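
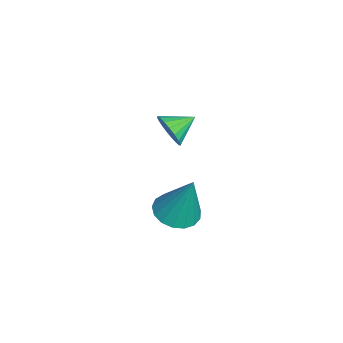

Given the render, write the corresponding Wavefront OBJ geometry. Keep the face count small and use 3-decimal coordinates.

v 0.725 -3.719 0.55
v 1.014 -3.331 0.031
v 0.255 -2.861 0.93
v 0.74 -3.425 -0.096
v 0.463 -3.577 -0.095
v 0.238 -3.757 0.034
v 0.109 -3.93 0.265
v 0.102 -4.061 0.553
v 0.219 -4.124 0.839
v 0.435 -4.108 1.069
v 0.709 -4.014 1.196
v 0.986 -3.862 1.194
v 1.211 -3.682 1.065
v 1.34 -3.509 0.834
v 1.347 -3.378 0.547
v 1.231 -3.314 0.26
v 0.089 -3.483 -4.142
v 0.818 -3.974 -4.182
v 0.591 -2.897 -2.178
v 0.941 -3.597 -4.326
v 0.869 -3.195 -4.428
v 0.618 -2.859 -4.464
v 0.246 -2.665 -4.426
v -0.162 -2.659 -4.323
v -0.513 -2.842 -4.179
v -0.726 -3.171 -4.026
v -0.753 -3.572 -3.9
v -0.586 -3.953 -3.829
v -0.266 -4.226 -3.829
v 0.136 -4.328 -3.902
v 0.528 -4.237 -4.029
f 2 1 4
f 2 4 3
f 4 1 5
f 4 5 3
f 5 1 6
f 5 6 3
f 6 1 7
f 6 7 3
f 7 1 8
f 7 8 3
f 8 1 9
f 8 9 3
f 9 1 10
f 9 10 3
f 10 1 11
f 10 11 3
f 11 1 12
f 11 12 3
f 12 1 13
f 12 13 3
f 13 1 14
f 13 14 3
f 14 1 15
f 14 15 3
f 15 1 16
f 15 16 3
f 16 1 2
f 16 2 3
f 18 17 20
f 18 20 19
f 20 17 21
f 20 21 19
f 21 17 22
f 21 22 19
f 22 17 23
f 22 23 19
f 23 17 24
f 23 24 19
f 24 17 25
f 24 25 19
f 25 17 26
f 25 26 19
f 26 17 27
f 26 27 19
f 27 17 28
f 27 28 19
f 28 17 29
f 28 29 19
f 29 17 30
f 29 30 19
f 30 17 31
f 30 31 19
f 31 17 18
f 31 18 19



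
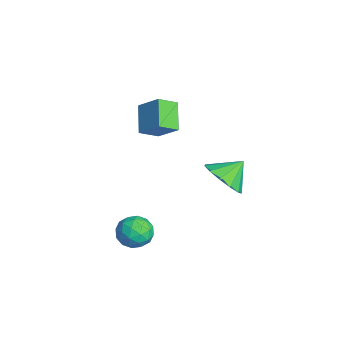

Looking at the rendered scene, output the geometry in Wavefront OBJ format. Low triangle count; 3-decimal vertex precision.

v 3.527 -0.778 -3.96
v 4.245 -0.676 -3.576
v 3.495 -2.044 -3.564
v 4.213 -1.942 -3.18
v 3.539 -1.57 -2.896
v 3.559 -0.788 -3.141
v 4.181 -1.932 -3.999
v 4.201 -1.15 -4.244
v 4.649 -1.39 -3.601
v 4.252 -1.166 -2.918
v 3.488 -1.554 -4.222
v 3.091 -1.33 -3.539
v 3.889 -0.616 -3.803
v 3.851 -2.104 -3.337
v 3.455 -1.885 -3.17
v 3.877 -1.826 -2.944
v 3.486 -0.681 -3.547
v 3.908 -0.622 -3.321
v 3.493 -1.147 -2.921
v 3.832 -2.098 -3.819
v 4.254 -2.039 -3.593
v 3.863 -0.894 -4.196
v 4.285 -0.835 -3.97
v 4.247 -1.573 -4.219
v 4.548 -0.975 -3.592
v 4.529 -1.719 -3.359
v 4.51 -1.714 -3.84
v 4.522 -1.254 -3.984
v 4.315 -0.844 -3.191
v 4.296 -1.588 -2.958
v 3.9 -1.369 -2.791
v 3.912 -0.909 -2.935
v 4.552 -1.263 -3.205
v 3.444 -1.132 -4.182
v 3.425 -1.876 -3.949
v 3.828 -1.811 -4.205
v 3.84 -1.351 -4.349
v 3.211 -1.001 -3.781
v 3.192 -1.745 -3.548
v 3.218 -1.466 -3.156
v 3.23 -1.006 -3.3
v 3.188 -1.457 -3.935
v 1.483 0.191 0.193
v 1.683 -0.653 0.691
v 0.388 0.427 1.033
v 0.588 -0.417 1.531
v 2.232 0.837 0.989
v 2.432 -0.007 1.487
v 1.137 1.073 1.829
v 1.337 0.229 2.327
v 2.824 2.515 -1.873
v 3.404 3.144 -2.447
v 2.616 3.425 -1.087
v 2.861 3.194 -2.648
v 2.307 3.028 -2.602
v 1.917 2.699 -2.325
v 1.815 2.312 -1.905
v 2.033 1.99 -1.474
v 2.502 1.834 -1.171
v 3.074 1.895 -1.09
v 3.566 2.153 -1.258
v 3.822 2.526 -1.621
v 3.762 2.895 -2.065
f 1 38 17
f 38 12 41
f 17 41 6
f 38 41 17
f 1 17 13
f 17 6 18
f 13 18 2
f 17 18 13
f 1 13 22
f 13 2 23
f 22 23 8
f 13 23 22
f 1 22 34
f 22 8 37
f 34 37 11
f 22 37 34
f 1 34 38
f 34 11 42
f 38 42 12
f 34 42 38
f 2 18 29
f 18 6 32
f 29 32 10
f 18 32 29
f 6 41 19
f 41 12 40
f 19 40 5
f 41 40 19
f 12 42 39
f 42 11 35
f 39 35 3
f 42 35 39
f 11 37 36
f 37 8 24
f 36 24 7
f 37 24 36
f 8 23 28
f 23 2 25
f 28 25 9
f 23 25 28
f 4 30 16
f 30 10 31
f 16 31 5
f 30 31 16
f 4 16 14
f 16 5 15
f 14 15 3
f 16 15 14
f 4 14 21
f 14 3 20
f 21 20 7
f 14 20 21
f 4 21 26
f 21 7 27
f 26 27 9
f 21 27 26
f 4 26 30
f 26 9 33
f 30 33 10
f 26 33 30
f 5 31 19
f 31 10 32
f 19 32 6
f 31 32 19
f 3 15 39
f 15 5 40
f 39 40 12
f 15 40 39
f 7 20 36
f 20 3 35
f 36 35 11
f 20 35 36
f 9 27 28
f 27 7 24
f 28 24 8
f 27 24 28
f 10 33 29
f 33 9 25
f 29 25 2
f 33 25 29
f 44 46 43
f 47 44 43
f 43 46 45
f 45 47 43
f 44 50 46
f 48 44 47
f 48 50 44
f 46 50 45
f 49 47 45
f 45 50 49
f 49 48 47
f 50 48 49
f 52 51 54
f 52 54 53
f 54 51 55
f 54 55 53
f 55 51 56
f 55 56 53
f 56 51 57
f 56 57 53
f 57 51 58
f 57 58 53
f 58 51 59
f 58 59 53
f 59 51 60
f 59 60 53
f 60 51 61
f 60 61 53
f 61 51 62
f 61 62 53
f 62 51 63
f 62 63 53
f 63 51 52
f 63 52 53



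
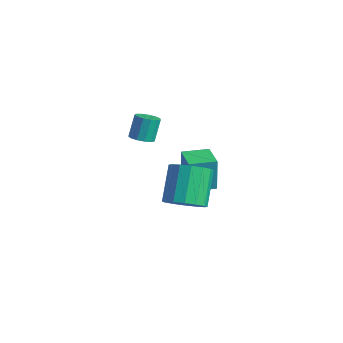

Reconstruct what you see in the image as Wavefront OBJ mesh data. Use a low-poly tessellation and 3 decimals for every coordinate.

v -3.241 0.118 -2.565
v -2.691 -0.111 -2.36
v -2.909 0.413 -1.19
v -3.459 0.642 -1.395
v -2.623 0.212 -2.492
v -2.84 0.736 -1.322
v -2.75 0.504 -2.647
v -2.968 1.028 -1.477
v -3.034 0.674 -2.776
v -3.252 1.198 -1.606
v -3.384 0.668 -2.838
v -3.601 1.192 -1.668
v -3.688 0.487 -2.813
v -3.905 1.011 -1.643
v -3.85 0.188 -2.71
v -4.068 0.712 -1.54
v -3.819 -0.132 -2.56
v -4.037 0.392 -1.391
v -3.605 -0.373 -2.412
v -3.822 0.151 -1.243
v -3.275 -0.458 -2.313
v -3.492 0.066 -1.143
v -2.934 -0.361 -2.293
v -3.152 0.163 -1.124
v 2.663 -1.849 -2.704
v 3.521 -1.87 -2.19
v 2.654 -0.853 -0.702
v 1.797 -0.831 -1.216
v 3.545 -1.437 -2.472
v 2.678 -0.42 -0.984
v 3.332 -1.114 -2.817
v 2.466 -0.097 -1.329
v 2.941 -0.988 -3.131
v 2.074 0.029 -1.643
v 2.475 -1.093 -3.331
v 1.608 -0.075 -1.843
v 2.06 -1.4 -3.363
v 1.193 -0.382 -1.875
v 1.806 -1.827 -3.218
v 0.939 -0.81 -1.73
v 1.782 -2.26 -2.936
v 0.915 -1.243 -1.448
v 1.994 -2.583 -2.591
v 1.128 -1.566 -1.103
v 2.386 -2.709 -2.277
v 1.519 -1.692 -0.789
v 2.852 -2.605 -2.077
v 1.985 -1.587 -0.589
v 3.267 -2.298 -2.045
v 2.4 -1.28 -0.557
v -1.533 1.121 -4.837
v -1.664 1.235 -3.076
v -1.008 2.364 -4.879
v -1.138 2.478 -3.117
v -0.202 0.562 -4.703
v -0.332 0.676 -2.941
v 0.324 1.805 -4.744
v 0.193 1.919 -2.983
f 2 1 5
f 2 5 3
f 3 5 6
f 3 6 4
f 5 1 7
f 5 7 6
f 6 7 8
f 6 8 4
f 7 1 9
f 7 9 8
f 8 9 10
f 8 10 4
f 9 1 11
f 9 11 10
f 10 11 12
f 10 12 4
f 11 1 13
f 11 13 12
f 12 13 14
f 12 14 4
f 13 1 15
f 13 15 14
f 14 15 16
f 14 16 4
f 15 1 17
f 15 17 16
f 16 17 18
f 16 18 4
f 17 1 19
f 17 19 18
f 18 19 20
f 18 20 4
f 19 1 21
f 19 21 20
f 20 21 22
f 20 22 4
f 21 1 23
f 21 23 22
f 22 23 24
f 22 24 4
f 23 1 2
f 23 2 24
f 24 2 3
f 24 3 4
f 26 25 29
f 26 29 27
f 27 29 30
f 27 30 28
f 29 25 31
f 29 31 30
f 30 31 32
f 30 32 28
f 31 25 33
f 31 33 32
f 32 33 34
f 32 34 28
f 33 25 35
f 33 35 34
f 34 35 36
f 34 36 28
f 35 25 37
f 35 37 36
f 36 37 38
f 36 38 28
f 37 25 39
f 37 39 38
f 38 39 40
f 38 40 28
f 39 25 41
f 39 41 40
f 40 41 42
f 40 42 28
f 41 25 43
f 41 43 42
f 42 43 44
f 42 44 28
f 43 25 45
f 43 45 44
f 44 45 46
f 44 46 28
f 45 25 47
f 45 47 46
f 46 47 48
f 46 48 28
f 47 25 49
f 47 49 48
f 48 49 50
f 48 50 28
f 49 25 26
f 49 26 50
f 50 26 27
f 50 27 28
f 52 54 51
f 55 52 51
f 51 54 53
f 53 55 51
f 52 58 54
f 56 52 55
f 56 58 52
f 54 58 53
f 57 55 53
f 53 58 57
f 57 56 55
f 58 56 57



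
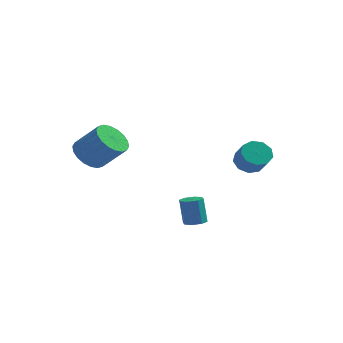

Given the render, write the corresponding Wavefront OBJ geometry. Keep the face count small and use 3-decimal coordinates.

v 0.22 -0.195 -3.715
v 0.7 -0.585 -3.594
v 0.44 -0.435 -2.083
v -0.04 -0.045 -2.205
v 0.838 -0.123 -3.616
v 0.578 0.027 -2.105
v 0.614 0.296 -3.696
v 0.354 0.446 -2.186
v 0.159 0.428 -3.788
v -0.101 0.578 -2.277
v -0.26 0.195 -3.837
v -0.52 0.345 -2.326
v -0.398 -0.267 -3.815
v -0.658 -0.117 -2.304
v -0.174 -0.686 -3.734
v -0.434 -0.536 -2.224
v 0.281 -0.818 -3.643
v 0.021 -0.668 -2.132
v 1.755 3.973 -0.759
v 2.525 4.269 -1.064
v 3.176 3.523 -0.146
v 2.405 3.227 0.159
v 2.324 4.631 -0.627
v 2.974 3.885 0.291
v 1.856 4.685 -0.252
v 2.507 3.939 0.666
v 1.341 4.406 -0.114
v 1.992 3.66 0.804
v 1.02 3.924 -0.278
v 1.67 3.178 0.64
v 1.042 3.465 -0.667
v 1.692 2.719 0.251
v 1.398 3.244 -1.099
v 2.048 2.498 -0.181
v 1.921 3.364 -1.372
v 2.571 2.618 -0.454
v 2.366 3.769 -1.358
v 3.016 3.023 -0.44
v -4.55 -2.509 1.217
v -3.825 -2.498 0.485
v -2.505 -2.601 1.791
v -3.23 -2.611 2.523
v -3.883 -2.053 0.578
v -2.563 -2.155 1.885
v -4.072 -1.698 0.798
v -2.752 -1.801 2.104
v -4.357 -1.504 1.101
v -3.037 -1.606 2.407
v -4.679 -1.508 1.426
v -3.359 -1.611 2.733
v -4.976 -1.711 1.71
v -3.656 -1.814 3.017
v -5.189 -2.072 1.897
v -3.869 -2.175 3.203
v -5.275 -2.519 1.949
v -3.955 -2.622 3.255
v -5.217 -2.965 1.855
v -3.897 -3.067 3.162
v -5.028 -3.319 1.636
v -3.708 -3.422 2.942
v -4.743 -3.514 1.333
v -3.423 -3.616 2.639
v -4.421 -3.509 1.007
v -3.101 -3.612 2.314
v -4.124 -3.306 0.723
v -2.804 -3.409 2.03
v -3.911 -2.945 0.537
v -2.591 -3.048 1.843
f 2 1 5
f 2 5 3
f 3 5 6
f 3 6 4
f 5 1 7
f 5 7 6
f 6 7 8
f 6 8 4
f 7 1 9
f 7 9 8
f 8 9 10
f 8 10 4
f 9 1 11
f 9 11 10
f 10 11 12
f 10 12 4
f 11 1 13
f 11 13 12
f 12 13 14
f 12 14 4
f 13 1 15
f 13 15 14
f 14 15 16
f 14 16 4
f 15 1 17
f 15 17 16
f 16 17 18
f 16 18 4
f 17 1 2
f 17 2 18
f 18 2 3
f 18 3 4
f 20 19 23
f 20 23 21
f 21 23 24
f 21 24 22
f 23 19 25
f 23 25 24
f 24 25 26
f 24 26 22
f 25 19 27
f 25 27 26
f 26 27 28
f 26 28 22
f 27 19 29
f 27 29 28
f 28 29 30
f 28 30 22
f 29 19 31
f 29 31 30
f 30 31 32
f 30 32 22
f 31 19 33
f 31 33 32
f 32 33 34
f 32 34 22
f 33 19 35
f 33 35 34
f 34 35 36
f 34 36 22
f 35 19 37
f 35 37 36
f 36 37 38
f 36 38 22
f 37 19 20
f 37 20 38
f 38 20 21
f 38 21 22
f 40 39 43
f 40 43 41
f 41 43 44
f 41 44 42
f 43 39 45
f 43 45 44
f 44 45 46
f 44 46 42
f 45 39 47
f 45 47 46
f 46 47 48
f 46 48 42
f 47 39 49
f 47 49 48
f 48 49 50
f 48 50 42
f 49 39 51
f 49 51 50
f 50 51 52
f 50 52 42
f 51 39 53
f 51 53 52
f 52 53 54
f 52 54 42
f 53 39 55
f 53 55 54
f 54 55 56
f 54 56 42
f 55 39 57
f 55 57 56
f 56 57 58
f 56 58 42
f 57 39 59
f 57 59 58
f 58 59 60
f 58 60 42
f 59 39 61
f 59 61 60
f 60 61 62
f 60 62 42
f 61 39 63
f 61 63 62
f 62 63 64
f 62 64 42
f 63 39 65
f 63 65 64
f 64 65 66
f 64 66 42
f 65 39 67
f 65 67 66
f 66 67 68
f 66 68 42
f 67 39 40
f 67 40 68
f 68 40 41
f 68 41 42



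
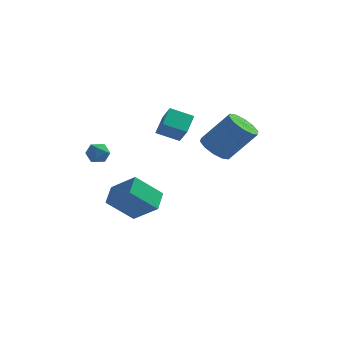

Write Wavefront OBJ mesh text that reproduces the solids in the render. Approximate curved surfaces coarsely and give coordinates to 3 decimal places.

v -1.145 3.183 2.664
v -0.605 2.584 3.512
v -1.089 4.228 3.367
v -0.549 3.628 4.214
v -0.011 3.472 2.146
v 0.529 2.872 2.993
v 0.045 4.516 2.848
v 0.585 3.917 3.696
v -3.464 1.645 1.951
v -2.869 1.415 1.773
v -3.851 0.645 1.947
v -3.256 0.415 1.769
v -3.345 0.667 2.375
v -3.106 1.285 2.377
v -3.614 0.775 1.343
v -3.375 1.393 1.345
v -2.961 0.878 1.397
v -2.796 0.811 2.034
v -3.924 1.249 1.686
v -3.759 1.182 2.323
v 2.059 2.254 2.256
v 2.67 2.656 1.697
v 4.011 2.908 3.346
v 3.401 2.506 3.904
v 2.333 3.062 1.91
v 3.674 3.313 3.559
v 1.891 3.159 2.255
v 3.233 3.41 3.903
v 1.514 2.91 2.6
v 2.855 3.162 4.248
v 1.345 2.411 2.813
v 2.686 2.663 4.462
v 1.449 1.852 2.814
v 2.79 2.104 4.463
v 1.786 1.447 2.601
v 3.127 1.698 4.25
v 2.227 1.35 2.257
v 3.569 1.601 3.905
v 2.605 1.598 1.912
v 3.946 1.85 3.56
v 2.774 2.097 1.698
v 4.115 2.349 3.347
v -1.827 1.166 -0.63
v -1.9 2.276 -0.038
v -3.197 1.615 -1.641
v -3.269 2.725 -1.049
v -0.651 1.915 -1.891
v -0.723 3.025 -1.299
v -2.02 2.364 -2.902
v -2.093 3.474 -2.31
f 2 4 1
f 5 2 1
f 1 4 3
f 3 5 1
f 2 8 4
f 6 2 5
f 6 8 2
f 4 8 3
f 7 5 3
f 3 8 7
f 7 6 5
f 8 6 7
f 9 20 14
f 9 14 10
f 9 10 16
f 9 16 19
f 9 19 20
f 10 14 18
f 14 20 13
f 20 19 11
f 19 16 15
f 16 10 17
f 12 18 13
f 12 13 11
f 12 11 15
f 12 15 17
f 12 17 18
f 13 18 14
f 11 13 20
f 15 11 19
f 17 15 16
f 18 17 10
f 22 21 25
f 22 25 23
f 23 25 26
f 23 26 24
f 25 21 27
f 25 27 26
f 26 27 28
f 26 28 24
f 27 21 29
f 27 29 28
f 28 29 30
f 28 30 24
f 29 21 31
f 29 31 30
f 30 31 32
f 30 32 24
f 31 21 33
f 31 33 32
f 32 33 34
f 32 34 24
f 33 21 35
f 33 35 34
f 34 35 36
f 34 36 24
f 35 21 37
f 35 37 36
f 36 37 38
f 36 38 24
f 37 21 39
f 37 39 38
f 38 39 40
f 38 40 24
f 39 21 41
f 39 41 40
f 40 41 42
f 40 42 24
f 41 21 22
f 41 22 42
f 42 22 23
f 42 23 24
f 44 46 43
f 47 44 43
f 43 46 45
f 45 47 43
f 44 50 46
f 48 44 47
f 48 50 44
f 46 50 45
f 49 47 45
f 45 50 49
f 49 48 47
f 50 48 49



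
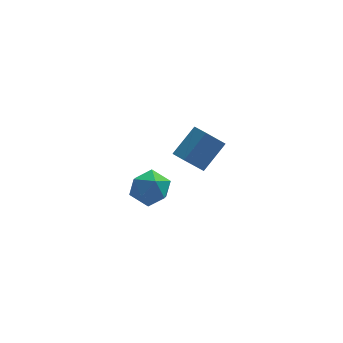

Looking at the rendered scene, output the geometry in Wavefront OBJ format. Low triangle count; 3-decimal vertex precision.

v -1.044 -2.45 1.669
v -2.026 -2.757 2.814
v -1.484 -1.622 1.514
v -2.466 -1.93 2.659
v 0.106 -1.61 2.881
v -0.876 -1.918 4.026
v -0.334 -0.783 2.726
v -1.316 -1.09 3.871
v -3.358 2.629 -4.203
v -2.599 3.06 -3.397
v -3.681 1.1 -3.083
v -2.922 1.531 -2.277
v -3.961 2.075 -2.464
v -3.762 3.02 -3.156
v -2.518 1.14 -3.324
v -2.319 2.085 -4.016
v -2.08 2.14 -2.853
v -2.972 2.717 -2.322
v -3.308 1.443 -4.158
v -4.2 2.02 -3.627
f 2 4 1
f 5 2 1
f 1 4 3
f 3 5 1
f 2 8 4
f 6 2 5
f 6 8 2
f 4 8 3
f 7 5 3
f 3 8 7
f 7 6 5
f 8 6 7
f 9 20 14
f 9 14 10
f 9 10 16
f 9 16 19
f 9 19 20
f 10 14 18
f 14 20 13
f 20 19 11
f 19 16 15
f 16 10 17
f 12 18 13
f 12 13 11
f 12 11 15
f 12 15 17
f 12 17 18
f 13 18 14
f 11 13 20
f 15 11 19
f 17 15 16
f 18 17 10



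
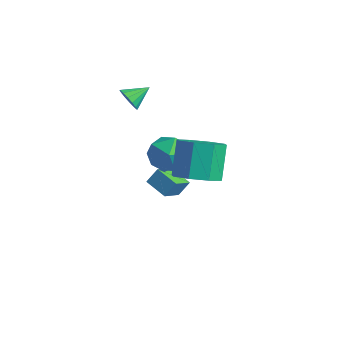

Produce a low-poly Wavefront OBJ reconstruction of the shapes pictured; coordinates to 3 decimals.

v -2.229 -1.499 2.972
v -1.698 -1.465 2.617
v -1.971 -0.541 3.448
v -1.931 -1.313 2.437
v -2.244 -1.211 2.401
v -2.553 -1.186 2.518
v -2.775 -1.245 2.756
v -2.851 -1.371 3.053
v -2.76 -1.532 3.328
v -2.527 -1.684 3.507
v -2.214 -1.787 3.544
v -1.905 -1.812 3.427
v -1.683 -1.753 3.188
v -1.607 -1.626 2.892
v 2.86 -2.28 1.276
v 3.781 -1.762 1.357
v 3.201 -0.962 2.826
v 2.28 -1.48 2.744
v 3.234 -1.355 0.919
v 2.654 -0.554 2.387
v 2.467 -1.489 0.69
v 1.887 -0.689 2.158
v 1.931 -2.087 0.804
v 1.351 -1.287 2.272
v 1.939 -2.798 1.194
v 1.359 -1.998 2.663
v 2.486 -3.206 1.633
v 1.906 -2.405 3.101
v 3.253 -3.071 1.862
v 2.673 -2.271 3.33
v 3.789 -2.473 1.748
v 3.209 -1.673 3.216
v -1.847 -0.872 -2.445
v -1.651 -0.401 -1.753
v -2.129 0.187 -3.086
v -1.933 0.658 -2.394
v -0.747 -0.798 -2.806
v -0.551 -0.327 -2.114
v -1.029 0.261 -3.447
v -0.833 0.732 -2.755
v -1.004 -0.4 -0.292
v -0.396 0.054 0.436
v -0.324 -1.914 0.084
v 0.284 -1.46 0.812
v -0.755 -1.525 0.96
v -1.175 -0.589 0.728
v 0.455 -1.271 -0.208
v 0.035 -0.335 -0.44
v 0.506 -0.485 0.488
v -0.242 -0.641 1.21
v -0.478 -1.219 -0.69
v -1.226 -1.375 0.032
f 2 1 4
f 2 4 3
f 4 1 5
f 4 5 3
f 5 1 6
f 5 6 3
f 6 1 7
f 6 7 3
f 7 1 8
f 7 8 3
f 8 1 9
f 8 9 3
f 9 1 10
f 9 10 3
f 10 1 11
f 10 11 3
f 11 1 12
f 11 12 3
f 12 1 13
f 12 13 3
f 13 1 14
f 13 14 3
f 14 1 2
f 14 2 3
f 16 15 19
f 16 19 17
f 17 19 20
f 17 20 18
f 19 15 21
f 19 21 20
f 20 21 22
f 20 22 18
f 21 15 23
f 21 23 22
f 22 23 24
f 22 24 18
f 23 15 25
f 23 25 24
f 24 25 26
f 24 26 18
f 25 15 27
f 25 27 26
f 26 27 28
f 26 28 18
f 27 15 29
f 27 29 28
f 28 29 30
f 28 30 18
f 29 15 31
f 29 31 30
f 30 31 32
f 30 32 18
f 31 15 16
f 31 16 32
f 32 16 17
f 32 17 18
f 34 36 33
f 37 34 33
f 33 36 35
f 35 37 33
f 34 40 36
f 38 34 37
f 38 40 34
f 36 40 35
f 39 37 35
f 35 40 39
f 39 38 37
f 40 38 39
f 41 52 46
f 41 46 42
f 41 42 48
f 41 48 51
f 41 51 52
f 42 46 50
f 46 52 45
f 52 51 43
f 51 48 47
f 48 42 49
f 44 50 45
f 44 45 43
f 44 43 47
f 44 47 49
f 44 49 50
f 45 50 46
f 43 45 52
f 47 43 51
f 49 47 48
f 50 49 42



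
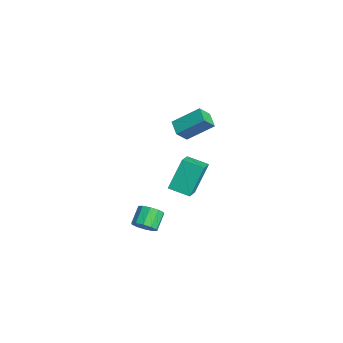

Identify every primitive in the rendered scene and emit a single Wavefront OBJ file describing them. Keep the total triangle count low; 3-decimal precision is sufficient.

v -4.278 1.204 0.571
v -3.945 0.49 1.422
v -3.9 2.779 1.744
v -3.567 2.065 2.595
v -3.273 1.235 0.205
v -2.94 0.521 1.056
v -2.895 2.81 1.378
v -2.562 2.096 2.229
v 3.105 -2.813 -1.849
v 3.694 -2.541 -1.435
v 2.904 -1.955 -0.696
v 2.315 -2.227 -1.111
v 3.602 -2.228 -1.782
v 2.811 -1.642 -1.043
v 3.319 -2.139 -2.155
v 2.529 -1.553 -1.416
v 2.955 -2.308 -2.411
v 2.165 -1.722 -1.672
v 2.648 -2.669 -2.452
v 1.858 -2.083 -1.714
v 2.516 -3.085 -2.264
v 1.726 -2.499 -1.525
v 2.609 -3.398 -1.917
v 1.818 -2.812 -1.178
v 2.891 -3.487 -1.544
v 2.101 -2.901 -0.805
v 3.255 -3.318 -1.288
v 2.465 -2.732 -0.549
v 3.562 -2.957 -1.246
v 2.772 -2.371 -0.508
v 3.286 -1.211 1.642
v 2.743 -0.286 3.401
v 3.995 -0.171 1.314
v 3.452 0.753 3.073
v 4.448 -1.793 2.307
v 3.905 -0.869 4.066
v 5.157 -0.754 1.979
v 4.614 0.171 3.738
f 2 4 1
f 5 2 1
f 1 4 3
f 3 5 1
f 2 8 4
f 6 2 5
f 6 8 2
f 4 8 3
f 7 5 3
f 3 8 7
f 7 6 5
f 8 6 7
f 10 9 13
f 10 13 11
f 11 13 14
f 11 14 12
f 13 9 15
f 13 15 14
f 14 15 16
f 14 16 12
f 15 9 17
f 15 17 16
f 16 17 18
f 16 18 12
f 17 9 19
f 17 19 18
f 18 19 20
f 18 20 12
f 19 9 21
f 19 21 20
f 20 21 22
f 20 22 12
f 21 9 23
f 21 23 22
f 22 23 24
f 22 24 12
f 23 9 25
f 23 25 24
f 24 25 26
f 24 26 12
f 25 9 27
f 25 27 26
f 26 27 28
f 26 28 12
f 27 9 29
f 27 29 28
f 28 29 30
f 28 30 12
f 29 9 10
f 29 10 30
f 30 10 11
f 30 11 12
f 32 34 31
f 35 32 31
f 31 34 33
f 33 35 31
f 32 38 34
f 36 32 35
f 36 38 32
f 34 38 33
f 37 35 33
f 33 38 37
f 37 36 35
f 38 36 37



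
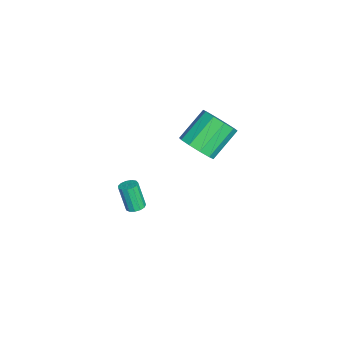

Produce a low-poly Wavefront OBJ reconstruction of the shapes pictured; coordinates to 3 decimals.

v -2.712 -2.786 -3.549
v -2.296 -2.514 -3.366
v -2.671 -2.922 -1.908
v -3.088 -3.194 -2.091
v -2.525 -2.323 -3.371
v -2.9 -2.731 -1.913
v -2.814 -2.279 -3.433
v -3.189 -2.687 -1.975
v -3.071 -2.396 -3.532
v -3.446 -2.804 -2.074
v -3.213 -2.636 -3.636
v -3.588 -3.045 -2.178
v -3.197 -2.924 -3.713
v -3.572 -3.333 -2.254
v -3.027 -3.169 -3.737
v -3.402 -3.577 -2.279
v -2.757 -3.291 -3.702
v -3.132 -3.7 -2.244
v -2.473 -3.253 -3.618
v -2.848 -3.662 -2.16
v -2.265 -3.067 -3.513
v -2.64 -3.476 -2.055
v -2.199 -2.792 -3.419
v -2.574 -3.2 -1.96
v -1.68 0.3 2.531
v -0.895 0.956 2.648
v -2.015 2.076 3.886
v -2.8 1.42 3.769
v -1.244 1.154 2.154
v -2.364 2.273 3.392
v -1.76 1.025 1.804
v -2.88 2.145 3.042
v -2.245 0.62 1.731
v -3.365 1.739 2.969
v -2.515 0.092 1.964
v -3.634 1.212 3.202
v -2.465 -0.356 2.414
v -3.585 0.764 3.652
v -2.116 -0.553 2.908
v -3.236 0.566 4.146
v -1.6 -0.425 3.258
v -2.72 0.695 4.496
v -1.115 -0.019 3.331
v -2.235 1.1 4.569
v -0.846 0.508 3.098
v -1.965 1.628 4.336
f 2 1 5
f 2 5 3
f 3 5 6
f 3 6 4
f 5 1 7
f 5 7 6
f 6 7 8
f 6 8 4
f 7 1 9
f 7 9 8
f 8 9 10
f 8 10 4
f 9 1 11
f 9 11 10
f 10 11 12
f 10 12 4
f 11 1 13
f 11 13 12
f 12 13 14
f 12 14 4
f 13 1 15
f 13 15 14
f 14 15 16
f 14 16 4
f 15 1 17
f 15 17 16
f 16 17 18
f 16 18 4
f 17 1 19
f 17 19 18
f 18 19 20
f 18 20 4
f 19 1 21
f 19 21 20
f 20 21 22
f 20 22 4
f 21 1 23
f 21 23 22
f 22 23 24
f 22 24 4
f 23 1 2
f 23 2 24
f 24 2 3
f 24 3 4
f 26 25 29
f 26 29 27
f 27 29 30
f 27 30 28
f 29 25 31
f 29 31 30
f 30 31 32
f 30 32 28
f 31 25 33
f 31 33 32
f 32 33 34
f 32 34 28
f 33 25 35
f 33 35 34
f 34 35 36
f 34 36 28
f 35 25 37
f 35 37 36
f 36 37 38
f 36 38 28
f 37 25 39
f 37 39 38
f 38 39 40
f 38 40 28
f 39 25 41
f 39 41 40
f 40 41 42
f 40 42 28
f 41 25 43
f 41 43 42
f 42 43 44
f 42 44 28
f 43 25 45
f 43 45 44
f 44 45 46
f 44 46 28
f 45 25 26
f 45 26 46
f 46 26 27
f 46 27 28



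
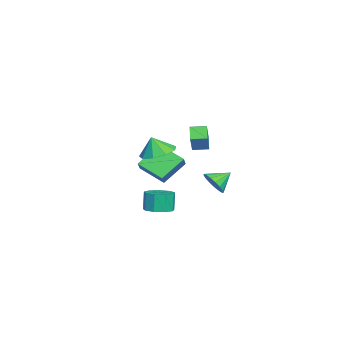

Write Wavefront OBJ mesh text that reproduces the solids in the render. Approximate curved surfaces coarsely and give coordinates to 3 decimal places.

v -3.354 -0.564 1.656
v -2.355 -0.547 2.893
v -3.461 0.407 1.729
v -2.462 0.425 2.965
v -2.538 -0.425 0.995
v -1.539 -0.407 2.231
v -2.645 0.547 1.067
v -1.646 0.564 2.304
v -3.93 -0.995 -0.709
v -4.685 -2.532 0.067
v -3.239 -1.006 -0.058
v -3.994 -2.543 0.718
v -2.846 -2.117 -1.878
v -3.601 -3.654 -1.102
v -2.155 -2.128 -1.227
v -2.91 -3.665 -0.451
v 3.942 -1.402 -1.058
v 4.766 -1.549 -0.862
v 4.482 -1.544 0.334
v 3.658 -1.398 0.138
v 4.666 -0.97 -0.888
v 4.382 -0.965 0.308
v 4.226 -0.593 -0.994
v 3.942 -0.589 0.203
v 3.654 -0.595 -1.13
v 3.37 -0.591 0.067
v 3.216 -0.975 -1.232
v 2.932 -0.97 -0.035
v 3.118 -1.554 -1.253
v 2.834 -1.55 -0.056
v 3.406 -2.063 -1.183
v 3.122 -2.058 0.014
v 3.944 -2.262 -1.055
v 3.66 -2.258 0.142
v 4.481 -2.059 -0.928
v 4.197 -2.055 0.269
v 2.917 -1.596 2.89
v 3.811 -1.02 3.078
v 2.923 -1.964 3.99
v 3.213 -0.61 3.218
v 2.476 -0.662 3.205
v 1.946 -1.15 3.044
v 1.87 -1.847 2.811
v 2.284 -2.427 2.615
v 2.994 -2.617 2.548
v 3.669 -2.33 2.64
v 3.991 -1.699 2.85
v -3.303 0.733 -1.961
v -3.025 0.348 -1.184
v -3.917 1.667 -1.279
v -2.707 0.629 -1.281
v -2.524 0.933 -1.534
v -2.521 1.191 -1.885
v -2.696 1.344 -2.253
v -3.01 1.357 -2.554
v -3.392 1.227 -2.719
v -3.753 0.984 -2.711
v -4.011 0.683 -2.53
v -4.107 0.393 -2.22
v -4.018 0.181 -1.849
v -3.766 0.096 -1.505
v -3.408 0.156 -1.265
f 2 4 1
f 5 2 1
f 1 4 3
f 3 5 1
f 2 8 4
f 6 2 5
f 6 8 2
f 4 8 3
f 7 5 3
f 3 8 7
f 7 6 5
f 8 6 7
f 10 12 9
f 13 10 9
f 9 12 11
f 11 13 9
f 10 16 12
f 14 10 13
f 14 16 10
f 12 16 11
f 15 13 11
f 11 16 15
f 15 14 13
f 16 14 15
f 18 17 21
f 18 21 19
f 19 21 22
f 19 22 20
f 21 17 23
f 21 23 22
f 22 23 24
f 22 24 20
f 23 17 25
f 23 25 24
f 24 25 26
f 24 26 20
f 25 17 27
f 25 27 26
f 26 27 28
f 26 28 20
f 27 17 29
f 27 29 28
f 28 29 30
f 28 30 20
f 29 17 31
f 29 31 30
f 30 31 32
f 30 32 20
f 31 17 33
f 31 33 32
f 32 33 34
f 32 34 20
f 33 17 35
f 33 35 34
f 34 35 36
f 34 36 20
f 35 17 18
f 35 18 36
f 36 18 19
f 36 19 20
f 38 37 40
f 38 40 39
f 40 37 41
f 40 41 39
f 41 37 42
f 41 42 39
f 42 37 43
f 42 43 39
f 43 37 44
f 43 44 39
f 44 37 45
f 44 45 39
f 45 37 46
f 45 46 39
f 46 37 47
f 46 47 39
f 47 37 38
f 47 38 39
f 49 48 51
f 49 51 50
f 51 48 52
f 51 52 50
f 52 48 53
f 52 53 50
f 53 48 54
f 53 54 50
f 54 48 55
f 54 55 50
f 55 48 56
f 55 56 50
f 56 48 57
f 56 57 50
f 57 48 58
f 57 58 50
f 58 48 59
f 58 59 50
f 59 48 60
f 59 60 50
f 60 48 61
f 60 61 50
f 61 48 62
f 61 62 50
f 62 48 49
f 62 49 50



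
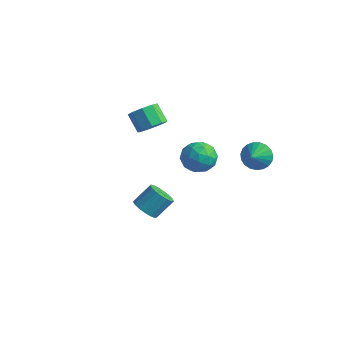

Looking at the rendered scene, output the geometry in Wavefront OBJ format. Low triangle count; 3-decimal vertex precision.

v -3.472 3.255 2.9
v -3.002 2.696 3.491
v -3.957 2.906 4.451
v -4.428 3.465 3.86
v -2.802 3.304 3.558
v -3.757 3.513 4.517
v -2.916 3.889 3.316
v -3.871 4.098 4.275
v -3.29 4.177 2.88
v -4.246 4.387 3.839
v -3.75 4.034 2.454
v -4.705 4.244 3.413
v -4.079 3.527 2.236
v -5.035 3.736 3.195
v -4.125 2.892 2.33
v -5.08 3.102 3.289
v -3.865 2.428 2.69
v -4.821 2.637 3.649
v -3.421 2.35 3.149
v -4.377 2.56 4.108
v 3.354 4.288 3.238
v 3.674 3.914 2.437
v 3.666 3.432 3.762
v 3.988 4.108 2.568
v 4.192 4.333 2.814
v 4.251 4.55 3.134
v 4.155 4.722 3.471
v 3.92 4.818 3.769
v 3.588 4.823 3.975
v 3.215 4.736 4.053
v 2.867 4.57 3.991
v 2.602 4.356 3.798
v 2.468 4.13 3.509
v 2.487 3.932 3.173
v 2.656 3.794 2.848
v 2.945 3.743 2.591
v 3.306 3.785 2.446
v -0.436 -0.699 -0.382
v 0.321 -1.077 -0.312
v 0.714 -0.099 0.713
v -0.044 0.279 0.642
v 0.379 -0.797 -0.601
v 0.772 0.181 0.424
v 0.25 -0.495 -0.841
v 0.643 0.483 0.184
v -0.037 -0.239 -0.975
v 0.356 0.739 0.05
v -0.415 -0.088 -0.973
v -0.022 0.89 0.051
v -0.798 -0.078 -0.837
v -0.405 0.9 0.188
v -1.098 -0.21 -0.596
v -0.705 0.768 0.429
v -1.247 -0.454 -0.306
v -0.854 0.524 0.719
v -1.21 -0.754 -0.034
v -0.817 0.224 0.991
v -0.996 -1.041 0.159
v -0.603 -0.063 1.183
v -0.653 -1.25 0.227
v -0.261 -0.272 1.252
v -0.262 -1.333 0.156
v 0.131 -0.355 1.181
v 0.09 -1.271 -0.039
v 0.483 -0.293 0.986
v -1.355 4.73 1.553
v -0.324 5.024 1.177
v -0.896 2.956 1.423
v 0.135 3.25 1.047
v -0.158 3.459 2.124
v -0.442 4.555 2.205
v -0.778 3.425 0.395
v -1.062 4.521 0.476
v 0.032 4.217 0.462
v 0.415 4.238 1.531
v -1.635 3.742 1.069
v -1.252 3.763 2.138
v -0.88 5.033 1.376
v -0.34 2.947 1.224
v -0.512 3.07 1.857
v 0.093 3.243 1.636
v -0.949 4.757 1.98
v -0.343 4.93 1.76
v -0.245 4.01 2.316
v -0.877 3.05 0.84
v -0.271 3.223 0.62
v -1.313 4.737 0.964
v -0.708 4.91 0.743
v -0.975 3.97 0.284
v -0.065 4.732 0.735
v 0.205 3.689 0.659
v -0.332 3.791 0.276
v -0.498 4.436 0.323
v 0.161 4.744 1.363
v 0.431 3.701 1.287
v 0.258 3.824 1.92
v 0.092 4.468 1.967
v 0.37 4.27 0.943
v -1.651 4.279 1.313
v -1.381 3.236 1.237
v -1.312 3.512 0.633
v -1.478 4.156 0.68
v -1.425 4.291 1.941
v -1.155 3.248 1.865
v -0.722 3.544 2.277
v -0.888 4.189 2.324
v -1.59 3.71 1.657
f 2 1 5
f 2 5 3
f 3 5 6
f 3 6 4
f 5 1 7
f 5 7 6
f 6 7 8
f 6 8 4
f 7 1 9
f 7 9 8
f 8 9 10
f 8 10 4
f 9 1 11
f 9 11 10
f 10 11 12
f 10 12 4
f 11 1 13
f 11 13 12
f 12 13 14
f 12 14 4
f 13 1 15
f 13 15 14
f 14 15 16
f 14 16 4
f 15 1 17
f 15 17 16
f 16 17 18
f 16 18 4
f 17 1 19
f 17 19 18
f 18 19 20
f 18 20 4
f 19 1 2
f 19 2 20
f 20 2 3
f 20 3 4
f 22 21 24
f 22 24 23
f 24 21 25
f 24 25 23
f 25 21 26
f 25 26 23
f 26 21 27
f 26 27 23
f 27 21 28
f 27 28 23
f 28 21 29
f 28 29 23
f 29 21 30
f 29 30 23
f 30 21 31
f 30 31 23
f 31 21 32
f 31 32 23
f 32 21 33
f 32 33 23
f 33 21 34
f 33 34 23
f 34 21 35
f 34 35 23
f 35 21 36
f 35 36 23
f 36 21 37
f 36 37 23
f 37 21 22
f 37 22 23
f 39 38 42
f 39 42 40
f 40 42 43
f 40 43 41
f 42 38 44
f 42 44 43
f 43 44 45
f 43 45 41
f 44 38 46
f 44 46 45
f 45 46 47
f 45 47 41
f 46 38 48
f 46 48 47
f 47 48 49
f 47 49 41
f 48 38 50
f 48 50 49
f 49 50 51
f 49 51 41
f 50 38 52
f 50 52 51
f 51 52 53
f 51 53 41
f 52 38 54
f 52 54 53
f 53 54 55
f 53 55 41
f 54 38 56
f 54 56 55
f 55 56 57
f 55 57 41
f 56 38 58
f 56 58 57
f 57 58 59
f 57 59 41
f 58 38 60
f 58 60 59
f 59 60 61
f 59 61 41
f 60 38 62
f 60 62 61
f 61 62 63
f 61 63 41
f 62 38 64
f 62 64 63
f 63 64 65
f 63 65 41
f 64 38 39
f 64 39 65
f 65 39 40
f 65 40 41
f 66 103 82
f 103 77 106
f 82 106 71
f 103 106 82
f 66 82 78
f 82 71 83
f 78 83 67
f 82 83 78
f 66 78 87
f 78 67 88
f 87 88 73
f 78 88 87
f 66 87 99
f 87 73 102
f 99 102 76
f 87 102 99
f 66 99 103
f 99 76 107
f 103 107 77
f 99 107 103
f 67 83 94
f 83 71 97
f 94 97 75
f 83 97 94
f 71 106 84
f 106 77 105
f 84 105 70
f 106 105 84
f 77 107 104
f 107 76 100
f 104 100 68
f 107 100 104
f 76 102 101
f 102 73 89
f 101 89 72
f 102 89 101
f 73 88 93
f 88 67 90
f 93 90 74
f 88 90 93
f 69 95 81
f 95 75 96
f 81 96 70
f 95 96 81
f 69 81 79
f 81 70 80
f 79 80 68
f 81 80 79
f 69 79 86
f 79 68 85
f 86 85 72
f 79 85 86
f 69 86 91
f 86 72 92
f 91 92 74
f 86 92 91
f 69 91 95
f 91 74 98
f 95 98 75
f 91 98 95
f 70 96 84
f 96 75 97
f 84 97 71
f 96 97 84
f 68 80 104
f 80 70 105
f 104 105 77
f 80 105 104
f 72 85 101
f 85 68 100
f 101 100 76
f 85 100 101
f 74 92 93
f 92 72 89
f 93 89 73
f 92 89 93
f 75 98 94
f 98 74 90
f 94 90 67
f 98 90 94



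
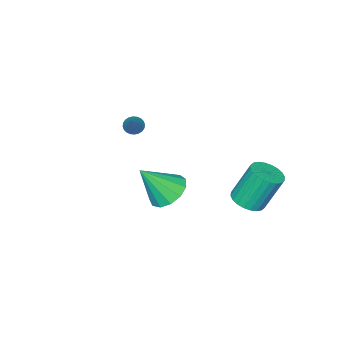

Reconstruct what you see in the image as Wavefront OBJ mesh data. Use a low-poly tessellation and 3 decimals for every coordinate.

v -1.888 1.952 -1.711
v -1.072 1.736 -1.371
v -1.736 2.353 0.612
v -2.552 2.568 0.271
v -1.022 2.077 -1.461
v -1.686 2.693 0.522
v -1.105 2.398 -1.588
v -1.768 3.014 0.395
v -1.306 2.651 -1.734
v -1.97 3.267 0.249
v -1.596 2.798 -1.877
v -2.26 3.414 0.106
v -1.931 2.816 -1.994
v -2.594 3.432 -0.011
v -2.259 2.702 -2.069
v -2.922 3.319 -0.086
v -2.53 2.474 -2.089
v -3.194 3.091 -0.106
v -2.704 2.167 -2.052
v -3.368 2.784 -0.069
v -2.754 1.827 -1.962
v -3.418 2.443 0.021
v -2.672 1.506 -1.835
v -3.335 2.122 0.148
v -2.47 1.253 -1.689
v -3.134 1.869 0.294
v -2.18 1.106 -1.546
v -2.844 1.722 0.437
v -1.846 1.088 -1.429
v -2.509 1.704 0.554
v -1.518 1.201 -1.354
v -2.181 1.818 0.629
v -1.246 1.429 -1.334
v -1.91 2.046 0.649
v 3.275 1.78 1.754
v 4.125 1.64 1.136
v 4.345 1.06 3.386
v 4.165 2.194 1.354
v 3.924 2.617 1.699
v 3.476 2.775 2.062
v 2.965 2.616 2.327
v 2.552 2.193 2.41
v 2.369 1.638 2.285
v 2.474 1.129 1.991
v 2.833 0.826 1.622
v 3.333 0.827 1.295
v 3.814 1.13 1.114
v -0.121 -3.994 1.526
v 0.27 -4.362 1.469
v 0.821 -3.186 2.774
v 0.33 -4.216 1.329
v 0.321 -4.036 1.219
v 0.245 -3.85 1.156
v 0.114 -3.686 1.15
v -0.054 -3.569 1.2
v -0.232 -3.516 1.3
v -0.393 -3.536 1.435
v -0.512 -3.626 1.583
v -0.572 -3.772 1.723
v -0.564 -3.951 1.833
v -0.488 -4.137 1.896
v -0.356 -4.302 1.903
v -0.188 -4.419 1.852
v -0.011 -4.472 1.752
v 0.15 -4.452 1.617
f 2 1 5
f 2 5 3
f 3 5 6
f 3 6 4
f 5 1 7
f 5 7 6
f 6 7 8
f 6 8 4
f 7 1 9
f 7 9 8
f 8 9 10
f 8 10 4
f 9 1 11
f 9 11 10
f 10 11 12
f 10 12 4
f 11 1 13
f 11 13 12
f 12 13 14
f 12 14 4
f 13 1 15
f 13 15 14
f 14 15 16
f 14 16 4
f 15 1 17
f 15 17 16
f 16 17 18
f 16 18 4
f 17 1 19
f 17 19 18
f 18 19 20
f 18 20 4
f 19 1 21
f 19 21 20
f 20 21 22
f 20 22 4
f 21 1 23
f 21 23 22
f 22 23 24
f 22 24 4
f 23 1 25
f 23 25 24
f 24 25 26
f 24 26 4
f 25 1 27
f 25 27 26
f 26 27 28
f 26 28 4
f 27 1 29
f 27 29 28
f 28 29 30
f 28 30 4
f 29 1 31
f 29 31 30
f 30 31 32
f 30 32 4
f 31 1 33
f 31 33 32
f 32 33 34
f 32 34 4
f 33 1 2
f 33 2 34
f 34 2 3
f 34 3 4
f 36 35 38
f 36 38 37
f 38 35 39
f 38 39 37
f 39 35 40
f 39 40 37
f 40 35 41
f 40 41 37
f 41 35 42
f 41 42 37
f 42 35 43
f 42 43 37
f 43 35 44
f 43 44 37
f 44 35 45
f 44 45 37
f 45 35 46
f 45 46 37
f 46 35 47
f 46 47 37
f 47 35 36
f 47 36 37
f 49 48 51
f 49 51 50
f 51 48 52
f 51 52 50
f 52 48 53
f 52 53 50
f 53 48 54
f 53 54 50
f 54 48 55
f 54 55 50
f 55 48 56
f 55 56 50
f 56 48 57
f 56 57 50
f 57 48 58
f 57 58 50
f 58 48 59
f 58 59 50
f 59 48 60
f 59 60 50
f 60 48 61
f 60 61 50
f 61 48 62
f 61 62 50
f 62 48 63
f 62 63 50
f 63 48 64
f 63 64 50
f 64 48 65
f 64 65 50
f 65 48 49
f 65 49 50



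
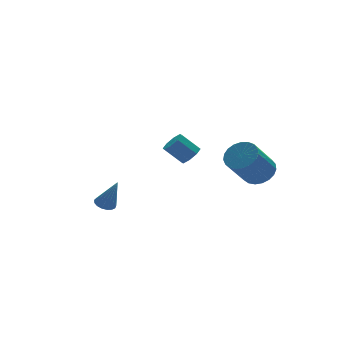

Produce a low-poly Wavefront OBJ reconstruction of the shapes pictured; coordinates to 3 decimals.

v -2.667 -1.048 1.222
v -2.247 -0.725 1.215
v -2.253 -1.552 2.738
v -2.432 -0.582 1.313
v -2.671 -0.546 1.39
v -2.909 -0.625 1.429
v -3.092 -0.8 1.42
v -3.177 -1.033 1.366
v -3.145 -1.269 1.279
v -3.004 -1.455 1.179
v -2.786 -1.547 1.089
v -2.541 -1.525 1.029
v -2.324 -1.394 1.013
v -2.186 -1.184 1.046
v -2.158 -0.942 1.118
v 3.735 -3.648 3.207
v 4.412 -3.946 3.645
v 3.263 -4.43 5.092
v 2.585 -4.132 4.653
v 4.4 -3.604 3.75
v 3.251 -4.088 5.197
v 4.273 -3.27 3.761
v 3.124 -3.754 5.207
v 4.053 -3.001 3.676
v 2.903 -3.485 5.122
v 3.777 -2.844 3.51
v 2.628 -3.328 4.956
v 3.495 -2.826 3.291
v 2.346 -3.311 4.738
v 3.254 -2.95 3.058
v 2.105 -3.435 4.505
v 3.096 -3.195 2.851
v 1.947 -3.679 4.297
v 3.048 -3.518 2.705
v 1.899 -4.003 4.152
v 3.119 -3.864 2.646
v 1.97 -4.348 4.092
v 3.297 -4.172 2.684
v 2.148 -4.656 4.13
v 3.55 -4.389 2.812
v 2.401 -4.874 4.259
v 3.835 -4.479 3.009
v 2.686 -4.963 4.455
v 4.103 -4.424 3.239
v 2.954 -4.909 4.686
v 4.307 -4.236 3.465
v 3.158 -4.72 4.911
v 2.45 0.879 2.362
v 2.77 1.432 2.328
v 2.03 1.914 3.183
v 1.71 1.361 3.218
v 2.395 1.413 2.014
v 1.655 1.895 2.869
v 2.052 1.081 1.904
v 1.311 1.563 2.759
v 1.942 0.631 2.062
v 1.202 1.113 2.918
v 2.13 0.326 2.397
v 1.39 0.808 3.252
v 2.505 0.345 2.711
v 1.765 0.827 3.566
v 2.849 0.677 2.821
v 2.108 1.159 3.676
v 2.958 1.127 2.662
v 2.218 1.609 3.518
f 2 1 4
f 2 4 3
f 4 1 5
f 4 5 3
f 5 1 6
f 5 6 3
f 6 1 7
f 6 7 3
f 7 1 8
f 7 8 3
f 8 1 9
f 8 9 3
f 9 1 10
f 9 10 3
f 10 1 11
f 10 11 3
f 11 1 12
f 11 12 3
f 12 1 13
f 12 13 3
f 13 1 14
f 13 14 3
f 14 1 15
f 14 15 3
f 15 1 2
f 15 2 3
f 17 16 20
f 17 20 18
f 18 20 21
f 18 21 19
f 20 16 22
f 20 22 21
f 21 22 23
f 21 23 19
f 22 16 24
f 22 24 23
f 23 24 25
f 23 25 19
f 24 16 26
f 24 26 25
f 25 26 27
f 25 27 19
f 26 16 28
f 26 28 27
f 27 28 29
f 27 29 19
f 28 16 30
f 28 30 29
f 29 30 31
f 29 31 19
f 30 16 32
f 30 32 31
f 31 32 33
f 31 33 19
f 32 16 34
f 32 34 33
f 33 34 35
f 33 35 19
f 34 16 36
f 34 36 35
f 35 36 37
f 35 37 19
f 36 16 38
f 36 38 37
f 37 38 39
f 37 39 19
f 38 16 40
f 38 40 39
f 39 40 41
f 39 41 19
f 40 16 42
f 40 42 41
f 41 42 43
f 41 43 19
f 42 16 44
f 42 44 43
f 43 44 45
f 43 45 19
f 44 16 46
f 44 46 45
f 45 46 47
f 45 47 19
f 46 16 17
f 46 17 47
f 47 17 18
f 47 18 19
f 49 48 52
f 49 52 50
f 50 52 53
f 50 53 51
f 52 48 54
f 52 54 53
f 53 54 55
f 53 55 51
f 54 48 56
f 54 56 55
f 55 56 57
f 55 57 51
f 56 48 58
f 56 58 57
f 57 58 59
f 57 59 51
f 58 48 60
f 58 60 59
f 59 60 61
f 59 61 51
f 60 48 62
f 60 62 61
f 61 62 63
f 61 63 51
f 62 48 64
f 62 64 63
f 63 64 65
f 63 65 51
f 64 48 49
f 64 49 65
f 65 49 50
f 65 50 51



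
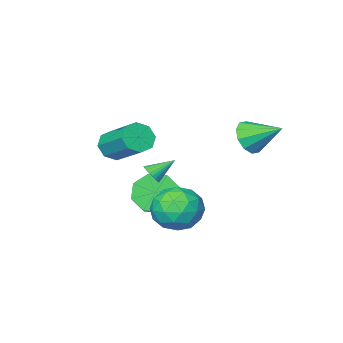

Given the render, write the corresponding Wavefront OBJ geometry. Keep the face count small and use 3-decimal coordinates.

v -0.524 0.533 -2.423
v 0.699 0.388 -2.273
v -0.819 -1.368 -1.847
v 0.404 -1.513 -1.697
v -0.232 -0.776 -0.928
v -0.05 0.399 -1.284
v -0.07 -1.379 -2.836
v 0.112 -0.204 -3.192
v 0.98 -0.794 -2.528
v 0.879 -0.421 -1.349
v -0.999 -0.559 -2.771
v -1.1 -0.186 -1.592
v 0.114 0.627 -2.398
v -0.234 -1.607 -1.722
v -0.608 -1.174 -1.27
v 0.111 -1.259 -1.182
v -0.326 0.634 -1.817
v 0.392 0.548 -1.729
v -0.155 -0.136 -0.939
v -0.512 -1.528 -2.391
v 0.206 -1.614 -2.303
v -0.231 0.279 -2.938
v 0.488 0.194 -2.85
v 0.035 -0.844 -3.181
v 0.997 -0.153 -2.46
v 0.824 -1.27 -2.122
v 0.545 -1.191 -2.792
v 0.652 -0.501 -3.001
v 0.939 0.066 -1.767
v 0.765 -1.051 -1.429
v 0.391 -0.617 -0.977
v 0.498 0.073 -1.186
v 1.103 -0.628 -1.918
v -0.885 0.071 -2.691
v -1.059 -1.046 -2.353
v -0.618 -1.053 -2.934
v -0.511 -0.363 -3.143
v -0.944 0.29 -1.998
v -1.117 -0.827 -1.66
v -0.772 -0.479 -1.119
v -0.665 0.211 -1.328
v -1.223 -0.352 -2.202
v -3.145 0.325 1.717
v -2.472 0.889 1.442
v -3.895 1.635 2.563
v -2.885 0.904 1.051
v -3.397 0.699 0.915
v -3.813 0.35 1.085
v -3.974 -0.007 1.497
v -3.818 -0.238 1.993
v -3.405 -0.254 2.383
v -2.893 -0.048 2.519
v -2.477 0.3 2.349
v -2.316 0.658 1.938
v 0.354 -1.891 -0.476
v 0.656 -1.954 -0.021
v -0.654 -1.589 0.236
v 0.688 -1.746 -0.064
v 0.669 -1.56 -0.17
v 0.602 -1.425 -0.322
v 0.497 -1.36 -0.498
v 0.37 -1.376 -0.67
v 0.241 -1.471 -0.813
v 0.129 -1.629 -0.905
v 0.051 -1.827 -0.931
v 0.019 -2.035 -0.888
v 0.038 -2.221 -0.782
v 0.106 -2.357 -0.63
v 0.21 -2.421 -0.454
v 0.337 -2.405 -0.282
v 0.466 -2.311 -0.139
v 0.578 -2.152 -0.047
v 2.191 -1.817 1.761
v 2.634 -2.162 2.33
v 2.553 -0.388 3.469
v 2.109 -0.043 2.899
v 2.974 -1.877 1.909
v 2.893 -0.102 3.047
v 2.856 -1.556 1.401
v 2.775 0.219 2.539
v 2.347 -1.389 1.104
v 2.266 0.386 2.242
v 1.747 -1.472 1.191
v 1.666 0.302 2.33
v 1.407 -1.758 1.613
v 1.326 0.017 2.751
v 1.525 -2.079 2.121
v 1.444 -0.304 3.259
v 2.034 -2.246 2.418
v 1.953 -0.471 3.556
v -0.844 -3.423 -2.652
v 0.115 -3.864 -2.927
v 0.662 -3.038 -2.343
v -0.296 -2.597 -2.068
v -0.148 -3.298 -3.481
v 0.4 -2.472 -2.898
v -0.818 -2.806 -3.55
v -0.27 -1.98 -2.967
v -1.503 -2.675 -3.092
v -0.956 -1.849 -2.509
v -1.802 -2.982 -2.377
v -1.255 -2.156 -1.793
v -1.54 -3.548 -1.822
v -0.992 -2.722 -1.239
v -0.87 -4.04 -1.753
v -0.322 -3.214 -1.17
v -0.184 -4.171 -2.211
v 0.363 -3.345 -1.628
f 1 38 17
f 38 12 41
f 17 41 6
f 38 41 17
f 1 17 13
f 17 6 18
f 13 18 2
f 17 18 13
f 1 13 22
f 13 2 23
f 22 23 8
f 13 23 22
f 1 22 34
f 22 8 37
f 34 37 11
f 22 37 34
f 1 34 38
f 34 11 42
f 38 42 12
f 34 42 38
f 2 18 29
f 18 6 32
f 29 32 10
f 18 32 29
f 6 41 19
f 41 12 40
f 19 40 5
f 41 40 19
f 12 42 39
f 42 11 35
f 39 35 3
f 42 35 39
f 11 37 36
f 37 8 24
f 36 24 7
f 37 24 36
f 8 23 28
f 23 2 25
f 28 25 9
f 23 25 28
f 4 30 16
f 30 10 31
f 16 31 5
f 30 31 16
f 4 16 14
f 16 5 15
f 14 15 3
f 16 15 14
f 4 14 21
f 14 3 20
f 21 20 7
f 14 20 21
f 4 21 26
f 21 7 27
f 26 27 9
f 21 27 26
f 4 26 30
f 26 9 33
f 30 33 10
f 26 33 30
f 5 31 19
f 31 10 32
f 19 32 6
f 31 32 19
f 3 15 39
f 15 5 40
f 39 40 12
f 15 40 39
f 7 20 36
f 20 3 35
f 36 35 11
f 20 35 36
f 9 27 28
f 27 7 24
f 28 24 8
f 27 24 28
f 10 33 29
f 33 9 25
f 29 25 2
f 33 25 29
f 44 43 46
f 44 46 45
f 46 43 47
f 46 47 45
f 47 43 48
f 47 48 45
f 48 43 49
f 48 49 45
f 49 43 50
f 49 50 45
f 50 43 51
f 50 51 45
f 51 43 52
f 51 52 45
f 52 43 53
f 52 53 45
f 53 43 54
f 53 54 45
f 54 43 44
f 54 44 45
f 56 55 58
f 56 58 57
f 58 55 59
f 58 59 57
f 59 55 60
f 59 60 57
f 60 55 61
f 60 61 57
f 61 55 62
f 61 62 57
f 62 55 63
f 62 63 57
f 63 55 64
f 63 64 57
f 64 55 65
f 64 65 57
f 65 55 66
f 65 66 57
f 66 55 67
f 66 67 57
f 67 55 68
f 67 68 57
f 68 55 69
f 68 69 57
f 69 55 70
f 69 70 57
f 70 55 71
f 70 71 57
f 71 55 72
f 71 72 57
f 72 55 56
f 72 56 57
f 74 73 77
f 74 77 75
f 75 77 78
f 75 78 76
f 77 73 79
f 77 79 78
f 78 79 80
f 78 80 76
f 79 73 81
f 79 81 80
f 80 81 82
f 80 82 76
f 81 73 83
f 81 83 82
f 82 83 84
f 82 84 76
f 83 73 85
f 83 85 84
f 84 85 86
f 84 86 76
f 85 73 87
f 85 87 86
f 86 87 88
f 86 88 76
f 87 73 89
f 87 89 88
f 88 89 90
f 88 90 76
f 89 73 74
f 89 74 90
f 90 74 75
f 90 75 76
f 92 91 95
f 92 95 93
f 93 95 96
f 93 96 94
f 95 91 97
f 95 97 96
f 96 97 98
f 96 98 94
f 97 91 99
f 97 99 98
f 98 99 100
f 98 100 94
f 99 91 101
f 99 101 100
f 100 101 102
f 100 102 94
f 101 91 103
f 101 103 102
f 102 103 104
f 102 104 94
f 103 91 105
f 103 105 104
f 104 105 106
f 104 106 94
f 105 91 107
f 105 107 106
f 106 107 108
f 106 108 94
f 107 91 92
f 107 92 108
f 108 92 93
f 108 93 94



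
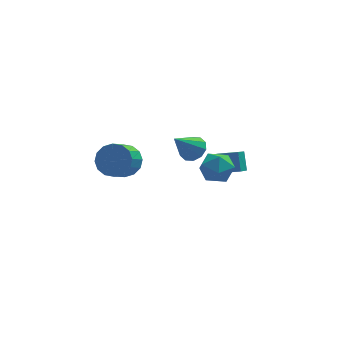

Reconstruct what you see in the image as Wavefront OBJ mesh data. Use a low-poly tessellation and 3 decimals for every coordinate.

v 0.936 -2.528 1.427
v 1.673 -3.157 1.23
v 0.127 -3.703 2.15
v 0.864 -4.332 1.953
v 0.998 -3.604 2.609
v 1.497 -2.878 2.161
v 0.303 -3.982 1.219
v 0.802 -3.256 0.771
v 1.282 -4.055 1.101
v 1.711 -3.821 1.96
v 0.089 -3.039 1.42
v 0.518 -2.805 2.279
v 0.287 2.258 -0.996
v 0.946 2.244 -0.508
v -0.747 1.522 0.376
v 0.713 2.689 -0.444
v 0.318 2.97 -0.591
v -0.089 2.979 -0.893
v -0.352 2.713 -1.234
v -0.371 2.273 -1.485
v -0.139 1.827 -1.549
v 0.256 1.546 -1.402
v 0.663 1.537 -1.1
v 0.927 1.804 -0.758
v -3.233 2.931 -2.186
v -2.416 2.309 -2.354
v -3.01 1.308 -1.541
v -3.827 1.929 -1.374
v -2.288 2.591 -1.914
v -2.883 1.59 -1.101
v -2.414 2.964 -1.546
v -3.008 1.963 -0.733
v -2.759 3.328 -1.35
v -3.353 2.327 -0.537
v -3.231 3.585 -1.379
v -3.825 2.584 -0.566
v -3.704 3.667 -1.623
v -4.298 2.666 -0.81
v -4.05 3.552 -2.019
v -4.644 2.551 -1.206
v -4.177 3.27 -2.459
v -4.772 2.269 -1.646
v -4.052 2.897 -2.827
v -4.646 1.896 -2.014
v -3.707 2.533 -3.023
v -4.301 1.532 -2.21
v -3.235 2.276 -2.994
v -3.829 1.275 -2.181
v -2.762 2.194 -2.75
v -3.356 1.193 -1.937
v 1.456 2.595 -3.255
v 1.384 3.298 -2.26
v 1.878 3.367 -3.77
v 1.806 4.07 -2.776
v 2.774 2.15 -2.844
v 2.702 2.853 -1.85
v 3.196 2.922 -3.36
v 3.124 3.625 -2.365
f 1 12 6
f 1 6 2
f 1 2 8
f 1 8 11
f 1 11 12
f 2 6 10
f 6 12 5
f 12 11 3
f 11 8 7
f 8 2 9
f 4 10 5
f 4 5 3
f 4 3 7
f 4 7 9
f 4 9 10
f 5 10 6
f 3 5 12
f 7 3 11
f 9 7 8
f 10 9 2
f 14 13 16
f 14 16 15
f 16 13 17
f 16 17 15
f 17 13 18
f 17 18 15
f 18 13 19
f 18 19 15
f 19 13 20
f 19 20 15
f 20 13 21
f 20 21 15
f 21 13 22
f 21 22 15
f 22 13 23
f 22 23 15
f 23 13 24
f 23 24 15
f 24 13 14
f 24 14 15
f 26 25 29
f 26 29 27
f 27 29 30
f 27 30 28
f 29 25 31
f 29 31 30
f 30 31 32
f 30 32 28
f 31 25 33
f 31 33 32
f 32 33 34
f 32 34 28
f 33 25 35
f 33 35 34
f 34 35 36
f 34 36 28
f 35 25 37
f 35 37 36
f 36 37 38
f 36 38 28
f 37 25 39
f 37 39 38
f 38 39 40
f 38 40 28
f 39 25 41
f 39 41 40
f 40 41 42
f 40 42 28
f 41 25 43
f 41 43 42
f 42 43 44
f 42 44 28
f 43 25 45
f 43 45 44
f 44 45 46
f 44 46 28
f 45 25 47
f 45 47 46
f 46 47 48
f 46 48 28
f 47 25 49
f 47 49 48
f 48 49 50
f 48 50 28
f 49 25 26
f 49 26 50
f 50 26 27
f 50 27 28
f 52 54 51
f 55 52 51
f 51 54 53
f 53 55 51
f 52 58 54
f 56 52 55
f 56 58 52
f 54 58 53
f 57 55 53
f 53 58 57
f 57 56 55
f 58 56 57



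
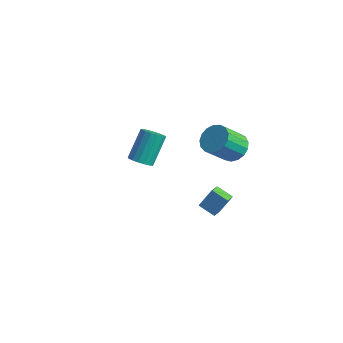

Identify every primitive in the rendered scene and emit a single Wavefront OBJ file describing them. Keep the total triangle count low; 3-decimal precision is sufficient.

v 1.206 -3.387 2.828
v 1.709 -2.902 2.53
v 1.477 -1.648 4.173
v 0.974 -2.133 4.472
v 1.39 -2.788 2.398
v 1.157 -1.535 4.041
v 1.029 -2.812 2.364
v 0.796 -1.558 4.008
v 0.708 -2.967 2.437
v 0.475 -1.713 4.081
v 0.501 -3.218 2.6
v 0.269 -1.965 4.243
v 0.456 -3.508 2.815
v 0.224 -2.255 4.458
v 0.583 -3.771 3.033
v 0.35 -2.517 4.676
v 0.853 -3.945 3.204
v 0.62 -2.691 4.847
v 1.203 -3.991 3.289
v 0.971 -2.738 4.932
v 1.554 -3.899 3.269
v 1.322 -2.646 4.912
v 1.826 -3.69 3.147
v 1.593 -2.436 4.791
v 1.956 -3.411 2.953
v 1.723 -2.157 4.596
v 1.914 -3.127 2.73
v 1.681 -1.873 4.373
v 1.256 1.233 -3.884
v 1.641 1.932 -2.673
v 0.881 2.073 -4.25
v 1.266 2.772 -3.039
v 2.294 1.488 -4.361
v 2.679 2.187 -3.15
v 1.919 2.328 -4.727
v 2.304 3.027 -3.516
v 2.258 3.103 0.931
v 2.948 3.566 1.539
v 2.632 2.2 2.938
v 1.942 1.737 2.329
v 2.522 3.785 1.657
v 2.206 2.419 3.055
v 2.036 3.847 1.607
v 1.719 2.481 3.006
v 1.6 3.739 1.403
v 1.284 2.373 2.802
v 1.315 3.485 1.091
v 0.999 2.119 2.489
v 1.246 3.144 0.742
v 0.93 1.778 2.14
v 1.409 2.793 0.436
v 1.093 1.427 1.834
v 1.767 2.513 0.244
v 1.451 1.148 1.642
v 2.237 2.369 0.209
v 1.92 1.003 1.607
v 2.712 2.392 0.339
v 2.395 1.026 1.737
v 3.083 2.579 0.605
v 2.766 1.213 2.003
v 3.265 2.885 0.946
v 2.948 1.519 2.344
v 3.216 3.241 1.283
v 2.9 1.875 2.681
v -1.42 -0.334 0.105
v -1.23 -0.093 -0.303
v -1.9 0.874 0.595
v -1.557 -0.197 -0.367
v -1.82 -0.365 -0.21
v -1.895 -0.519 0.094
v -1.748 -0.586 0.403
v -1.448 -0.535 0.573
v -1.134 -0.391 0.523
v -0.954 -0.22 0.278
v -0.992 -0.102 -0.048
f 2 1 5
f 2 5 3
f 3 5 6
f 3 6 4
f 5 1 7
f 5 7 6
f 6 7 8
f 6 8 4
f 7 1 9
f 7 9 8
f 8 9 10
f 8 10 4
f 9 1 11
f 9 11 10
f 10 11 12
f 10 12 4
f 11 1 13
f 11 13 12
f 12 13 14
f 12 14 4
f 13 1 15
f 13 15 14
f 14 15 16
f 14 16 4
f 15 1 17
f 15 17 16
f 16 17 18
f 16 18 4
f 17 1 19
f 17 19 18
f 18 19 20
f 18 20 4
f 19 1 21
f 19 21 20
f 20 21 22
f 20 22 4
f 21 1 23
f 21 23 22
f 22 23 24
f 22 24 4
f 23 1 25
f 23 25 24
f 24 25 26
f 24 26 4
f 25 1 27
f 25 27 26
f 26 27 28
f 26 28 4
f 27 1 2
f 27 2 28
f 28 2 3
f 28 3 4
f 30 32 29
f 33 30 29
f 29 32 31
f 31 33 29
f 30 36 32
f 34 30 33
f 34 36 30
f 32 36 31
f 35 33 31
f 31 36 35
f 35 34 33
f 36 34 35
f 38 37 41
f 38 41 39
f 39 41 42
f 39 42 40
f 41 37 43
f 41 43 42
f 42 43 44
f 42 44 40
f 43 37 45
f 43 45 44
f 44 45 46
f 44 46 40
f 45 37 47
f 45 47 46
f 46 47 48
f 46 48 40
f 47 37 49
f 47 49 48
f 48 49 50
f 48 50 40
f 49 37 51
f 49 51 50
f 50 51 52
f 50 52 40
f 51 37 53
f 51 53 52
f 52 53 54
f 52 54 40
f 53 37 55
f 53 55 54
f 54 55 56
f 54 56 40
f 55 37 57
f 55 57 56
f 56 57 58
f 56 58 40
f 57 37 59
f 57 59 58
f 58 59 60
f 58 60 40
f 59 37 61
f 59 61 60
f 60 61 62
f 60 62 40
f 61 37 63
f 61 63 62
f 62 63 64
f 62 64 40
f 63 37 38
f 63 38 64
f 64 38 39
f 64 39 40
f 66 65 68
f 66 68 67
f 68 65 69
f 68 69 67
f 69 65 70
f 69 70 67
f 70 65 71
f 70 71 67
f 71 65 72
f 71 72 67
f 72 65 73
f 72 73 67
f 73 65 74
f 73 74 67
f 74 65 75
f 74 75 67
f 75 65 66
f 75 66 67



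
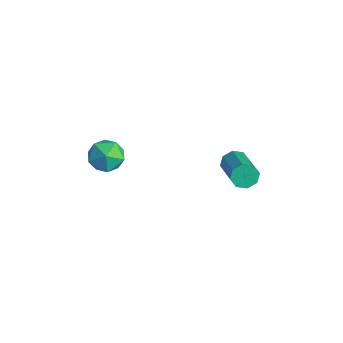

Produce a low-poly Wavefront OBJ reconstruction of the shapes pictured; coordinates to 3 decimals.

v 0.002 -2.356 3.837
v 0.567 -2.356 3.349
v -0.607 -3.124 3.131
v -0.042 -3.124 2.643
v 0.042 -3.443 3.313
v 0.419 -2.969 3.749
v -0.459 -2.511 2.731
v -0.082 -2.037 3.167
v 0.282 -2.452 2.666
v 0.592 -3.029 3.025
v -0.632 -2.451 3.455
v -0.322 -3.028 3.814
v 0.98 1.784 1.342
v 1.241 2.119 1.025
v 2.561 1.711 1.681
v 2.3 1.376 1.998
v 1.122 2.294 1.371
v 2.443 1.886 2.028
v 0.92 2.169 1.701
v 2.241 1.762 2.357
v 0.753 1.82 1.82
v 2.074 1.412 2.476
v 0.719 1.449 1.659
v 2.039 1.041 2.315
v 0.837 1.274 1.312
v 2.158 0.866 1.969
v 1.039 1.398 0.983
v 2.36 0.991 1.639
v 1.206 1.748 0.864
v 2.527 1.34 1.52
f 1 12 6
f 1 6 2
f 1 2 8
f 1 8 11
f 1 11 12
f 2 6 10
f 6 12 5
f 12 11 3
f 11 8 7
f 8 2 9
f 4 10 5
f 4 5 3
f 4 3 7
f 4 7 9
f 4 9 10
f 5 10 6
f 3 5 12
f 7 3 11
f 9 7 8
f 10 9 2
f 14 13 17
f 14 17 15
f 15 17 18
f 15 18 16
f 17 13 19
f 17 19 18
f 18 19 20
f 18 20 16
f 19 13 21
f 19 21 20
f 20 21 22
f 20 22 16
f 21 13 23
f 21 23 22
f 22 23 24
f 22 24 16
f 23 13 25
f 23 25 24
f 24 25 26
f 24 26 16
f 25 13 27
f 25 27 26
f 26 27 28
f 26 28 16
f 27 13 29
f 27 29 28
f 28 29 30
f 28 30 16
f 29 13 14
f 29 14 30
f 30 14 15
f 30 15 16



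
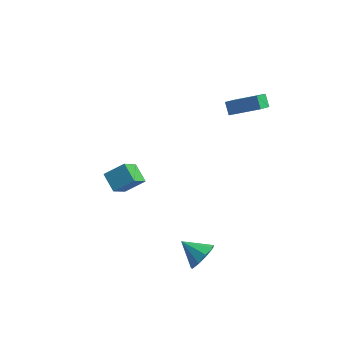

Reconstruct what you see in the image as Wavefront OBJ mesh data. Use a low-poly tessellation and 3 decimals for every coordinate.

v 1.006 2.167 3.635
v 0.643 2.62 4.2
v 1.145 3.249 2.857
v 0.782 3.702 3.422
v 2.578 2.498 4.378
v 2.215 2.951 4.943
v 2.717 3.58 3.6
v 2.354 4.033 4.165
v 1.579 -3.36 -2.862
v 2.042 -3.141 -2.122
v 0.361 -3.16 -2.158
v 1.931 -2.637 -2.457
v 1.655 -2.472 -2.982
v 1.343 -2.721 -3.451
v 1.142 -3.27 -3.643
v 1.145 -3.861 -3.47
v 1.35 -4.218 -3.013
v 1.663 -4.173 -2.484
v 1.936 -3.748 -2.132
v -4.613 0.402 -1.874
v -4.786 -0.761 -0.702
v -3.671 0.965 -1.176
v -3.844 -0.199 -0.005
v -3.816 -0.261 -2.415
v -3.989 -1.425 -1.244
v -2.874 0.301 -1.718
v -3.047 -0.862 -0.546
f 2 4 1
f 5 2 1
f 1 4 3
f 3 5 1
f 2 8 4
f 6 2 5
f 6 8 2
f 4 8 3
f 7 5 3
f 3 8 7
f 7 6 5
f 8 6 7
f 10 9 12
f 10 12 11
f 12 9 13
f 12 13 11
f 13 9 14
f 13 14 11
f 14 9 15
f 14 15 11
f 15 9 16
f 15 16 11
f 16 9 17
f 16 17 11
f 17 9 18
f 17 18 11
f 18 9 19
f 18 19 11
f 19 9 10
f 19 10 11
f 21 23 20
f 24 21 20
f 20 23 22
f 22 24 20
f 21 27 23
f 25 21 24
f 25 27 21
f 23 27 22
f 26 24 22
f 22 27 26
f 26 25 24
f 27 25 26



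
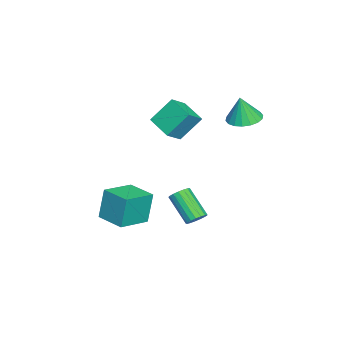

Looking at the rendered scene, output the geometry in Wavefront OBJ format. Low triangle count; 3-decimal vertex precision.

v -2.232 -1.302 2.175
v -1.271 -1.831 2.909
v -2.748 -0.181 3.66
v -1.787 -0.711 4.394
v -1.133 -0.069 1.626
v -0.172 -0.599 2.36
v -1.649 1.051 3.111
v -0.688 0.522 3.845
v -3.494 3.097 2.495
v -2.426 3.191 2.366
v -3.266 2.863 4.205
v -2.564 3.644 2.447
v -2.887 3.989 2.537
v -3.329 4.157 2.619
v -3.805 4.115 2.676
v -4.218 3.872 2.698
v -4.489 3.475 2.68
v -4.562 3.003 2.625
v -4.423 2.55 2.544
v -4.101 2.205 2.454
v -3.658 2.037 2.372
v -3.183 2.079 2.315
v -2.769 2.322 2.293
v -2.499 2.719 2.311
v -1.518 -3.39 -4.944
v -1.844 -3.138 -2.874
v -0.495 -1.825 -4.973
v -0.821 -1.573 -2.904
v 0.201 -4.507 -4.536
v -0.125 -4.255 -2.467
v 1.224 -2.942 -4.566
v 0.898 -2.69 -2.496
v 2.926 1.772 -2.249
v 3.269 2.076 -1.774
v 2.356 0.892 -0.356
v 2.014 0.588 -0.831
v 3.006 2.249 -1.799
v 2.093 1.065 -0.382
v 2.724 2.312 -1.928
v 1.812 1.128 -0.51
v 2.489 2.252 -2.13
v 1.576 1.068 -0.712
v 2.354 2.081 -2.359
v 1.441 0.898 -0.941
v 2.35 1.84 -2.563
v 1.437 0.656 -1.145
v 2.478 1.583 -2.695
v 1.565 0.399 -1.277
v 2.709 1.37 -2.725
v 1.796 0.186 -1.307
v 2.99 1.248 -2.645
v 2.077 0.064 -1.228
v 3.256 1.247 -2.475
v 2.343 0.063 -1.058
v 3.446 1.366 -2.253
v 2.534 0.182 -0.836
v 3.518 1.577 -2.03
v 2.605 0.394 -0.613
v 3.454 1.834 -1.857
v 2.541 0.65 -0.44
f 2 4 1
f 5 2 1
f 1 4 3
f 3 5 1
f 2 8 4
f 6 2 5
f 6 8 2
f 4 8 3
f 7 5 3
f 3 8 7
f 7 6 5
f 8 6 7
f 10 9 12
f 10 12 11
f 12 9 13
f 12 13 11
f 13 9 14
f 13 14 11
f 14 9 15
f 14 15 11
f 15 9 16
f 15 16 11
f 16 9 17
f 16 17 11
f 17 9 18
f 17 18 11
f 18 9 19
f 18 19 11
f 19 9 20
f 19 20 11
f 20 9 21
f 20 21 11
f 21 9 22
f 21 22 11
f 22 9 23
f 22 23 11
f 23 9 24
f 23 24 11
f 24 9 10
f 24 10 11
f 26 28 25
f 29 26 25
f 25 28 27
f 27 29 25
f 26 32 28
f 30 26 29
f 30 32 26
f 28 32 27
f 31 29 27
f 27 32 31
f 31 30 29
f 32 30 31
f 34 33 37
f 34 37 35
f 35 37 38
f 35 38 36
f 37 33 39
f 37 39 38
f 38 39 40
f 38 40 36
f 39 33 41
f 39 41 40
f 40 41 42
f 40 42 36
f 41 33 43
f 41 43 42
f 42 43 44
f 42 44 36
f 43 33 45
f 43 45 44
f 44 45 46
f 44 46 36
f 45 33 47
f 45 47 46
f 46 47 48
f 46 48 36
f 47 33 49
f 47 49 48
f 48 49 50
f 48 50 36
f 49 33 51
f 49 51 50
f 50 51 52
f 50 52 36
f 51 33 53
f 51 53 52
f 52 53 54
f 52 54 36
f 53 33 55
f 53 55 54
f 54 55 56
f 54 56 36
f 55 33 57
f 55 57 56
f 56 57 58
f 56 58 36
f 57 33 59
f 57 59 58
f 58 59 60
f 58 60 36
f 59 33 34
f 59 34 60
f 60 34 35
f 60 35 36



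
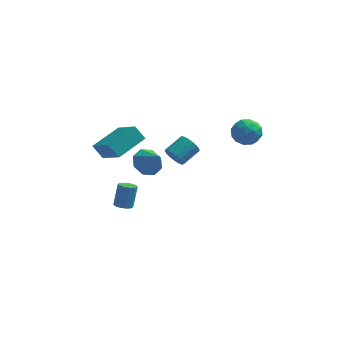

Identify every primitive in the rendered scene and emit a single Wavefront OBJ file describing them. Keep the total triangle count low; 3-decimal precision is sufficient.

v 3.866 2.809 0.547
v 4.713 2.683 1.019
v 3.127 1.937 1.641
v 3.974 1.811 2.113
v 3.551 2.693 2.093
v 4.008 3.232 1.417
v 3.832 1.388 1.243
v 4.289 1.927 0.567
v 4.692 1.805 1.449
v 4.518 2.612 1.975
v 3.322 2.008 0.685
v 3.148 2.815 1.211
v 4.354 2.823 0.687
v 3.486 1.797 1.973
v 3.237 2.315 1.961
v 3.735 2.242 2.239
v 3.94 3.145 0.921
v 4.438 3.071 1.199
v 3.755 3.077 1.83
v 3.402 1.549 1.461
v 3.9 1.475 1.739
v 4.105 2.378 0.421
v 4.603 2.305 0.699
v 4.085 1.543 0.83
v 4.84 2.233 1.217
v 4.406 1.72 1.86
v 4.322 1.472 1.349
v 4.591 1.789 0.952
v 4.738 2.707 1.526
v 4.304 2.194 2.169
v 4.055 2.712 2.158
v 4.323 3.029 1.76
v 4.726 2.191 1.779
v 3.536 2.426 0.491
v 3.102 1.913 1.134
v 3.517 1.591 0.9
v 3.785 1.908 0.502
v 3.434 2.9 0.8
v 3 2.387 1.443
v 3.249 2.831 1.708
v 3.518 3.148 1.311
v 3.114 2.429 0.881
v 0.199 -1.039 1.189
v 0.645 -1.072 0.624
v 1.426 -0.155 1.187
v 0.981 -0.121 1.751
v 0.42 -0.827 0.537
v 1.201 0.091 1.1
v 0.144 -0.63 0.599
v 0.925 0.288 1.161
v -0.119 -0.526 0.796
v 0.662 0.391 1.359
v -0.31 -0.54 1.083
v 0.472 0.377 1.646
v -0.383 -0.669 1.394
v 0.398 0.249 1.957
v -0.323 -0.882 1.658
v 0.458 0.036 2.221
v -0.144 -1.131 1.815
v 0.638 -0.213 2.378
v 0.114 -1.359 1.828
v 0.896 -0.441 2.391
v 0.392 -1.513 1.695
v 1.173 -0.596 2.257
v 0.625 -1.559 1.445
v 1.407 -0.642 2.008
v 0.761 -1.486 1.137
v 1.543 -0.569 1.7
v 0.768 -1.31 0.841
v 1.55 -0.393 1.404
v -3.002 0.452 -4.513
v -2.428 0.465 -4.594
v -2.243 1.041 -3.188
v -2.818 1.028 -3.107
v -2.563 0.778 -4.704
v -2.378 1.354 -3.299
v -2.866 0.967 -4.742
v -2.681 1.543 -3.337
v -3.22 0.959 -4.692
v -3.036 1.535 -3.286
v -3.492 0.757 -4.573
v -3.307 1.333 -3.168
v -3.577 0.439 -4.432
v -3.392 1.015 -3.026
v -3.442 0.126 -4.321
v -3.257 0.702 -2.916
v -3.139 -0.063 -4.283
v -2.954 0.513 -2.878
v -2.784 -0.055 -4.334
v -2.6 0.521 -2.928
v -2.513 0.147 -4.452
v -2.328 0.723 -3.047
v -1.915 2.711 -2.187
v -1.225 3.445 -2.255
v -1.085 2.029 -1.113
v -1.773 3.601 -1.733
v -2.404 3.236 -1.477
v -2.749 2.563 -1.637
v -2.606 1.977 -2.12
v -2.058 1.821 -2.642
v -1.426 2.186 -2.898
v -1.081 2.859 -2.738
v -2.986 -0.703 0.617
v -3.606 -0.528 1.459
v -4.187 0.663 -0.549
v -4.807 0.837 0.293
v -1.733 0.903 1.207
v -2.353 1.077 2.049
v -2.934 2.268 0.041
v -3.554 2.443 0.883
f 1 38 17
f 38 12 41
f 17 41 6
f 38 41 17
f 1 17 13
f 17 6 18
f 13 18 2
f 17 18 13
f 1 13 22
f 13 2 23
f 22 23 8
f 13 23 22
f 1 22 34
f 22 8 37
f 34 37 11
f 22 37 34
f 1 34 38
f 34 11 42
f 38 42 12
f 34 42 38
f 2 18 29
f 18 6 32
f 29 32 10
f 18 32 29
f 6 41 19
f 41 12 40
f 19 40 5
f 41 40 19
f 12 42 39
f 42 11 35
f 39 35 3
f 42 35 39
f 11 37 36
f 37 8 24
f 36 24 7
f 37 24 36
f 8 23 28
f 23 2 25
f 28 25 9
f 23 25 28
f 4 30 16
f 30 10 31
f 16 31 5
f 30 31 16
f 4 16 14
f 16 5 15
f 14 15 3
f 16 15 14
f 4 14 21
f 14 3 20
f 21 20 7
f 14 20 21
f 4 21 26
f 21 7 27
f 26 27 9
f 21 27 26
f 4 26 30
f 26 9 33
f 30 33 10
f 26 33 30
f 5 31 19
f 31 10 32
f 19 32 6
f 31 32 19
f 3 15 39
f 15 5 40
f 39 40 12
f 15 40 39
f 7 20 36
f 20 3 35
f 36 35 11
f 20 35 36
f 9 27 28
f 27 7 24
f 28 24 8
f 27 24 28
f 10 33 29
f 33 9 25
f 29 25 2
f 33 25 29
f 44 43 47
f 44 47 45
f 45 47 48
f 45 48 46
f 47 43 49
f 47 49 48
f 48 49 50
f 48 50 46
f 49 43 51
f 49 51 50
f 50 51 52
f 50 52 46
f 51 43 53
f 51 53 52
f 52 53 54
f 52 54 46
f 53 43 55
f 53 55 54
f 54 55 56
f 54 56 46
f 55 43 57
f 55 57 56
f 56 57 58
f 56 58 46
f 57 43 59
f 57 59 58
f 58 59 60
f 58 60 46
f 59 43 61
f 59 61 60
f 60 61 62
f 60 62 46
f 61 43 63
f 61 63 62
f 62 63 64
f 62 64 46
f 63 43 65
f 63 65 64
f 64 65 66
f 64 66 46
f 65 43 67
f 65 67 66
f 66 67 68
f 66 68 46
f 67 43 69
f 67 69 68
f 68 69 70
f 68 70 46
f 69 43 44
f 69 44 70
f 70 44 45
f 70 45 46
f 72 71 75
f 72 75 73
f 73 75 76
f 73 76 74
f 75 71 77
f 75 77 76
f 76 77 78
f 76 78 74
f 77 71 79
f 77 79 78
f 78 79 80
f 78 80 74
f 79 71 81
f 79 81 80
f 80 81 82
f 80 82 74
f 81 71 83
f 81 83 82
f 82 83 84
f 82 84 74
f 83 71 85
f 83 85 84
f 84 85 86
f 84 86 74
f 85 71 87
f 85 87 86
f 86 87 88
f 86 88 74
f 87 71 89
f 87 89 88
f 88 89 90
f 88 90 74
f 89 71 91
f 89 91 90
f 90 91 92
f 90 92 74
f 91 71 72
f 91 72 92
f 92 72 73
f 92 73 74
f 94 93 96
f 94 96 95
f 96 93 97
f 96 97 95
f 97 93 98
f 97 98 95
f 98 93 99
f 98 99 95
f 99 93 100
f 99 100 95
f 100 93 101
f 100 101 95
f 101 93 102
f 101 102 95
f 102 93 94
f 102 94 95
f 104 106 103
f 107 104 103
f 103 106 105
f 105 107 103
f 104 110 106
f 108 104 107
f 108 110 104
f 106 110 105
f 109 107 105
f 105 110 109
f 109 108 107
f 110 108 109



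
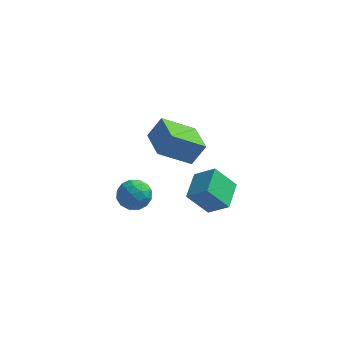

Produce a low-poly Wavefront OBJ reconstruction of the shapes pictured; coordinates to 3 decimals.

v 2.131 -2.639 1.472
v 0.65 -3.283 2.548
v 1.366 -1.057 1.367
v -0.114 -1.701 2.443
v 2.734 -2.279 2.517
v 1.254 -2.923 3.593
v 1.97 -0.697 2.412
v 0.489 -1.341 3.488
v -1.003 -1.655 -1.028
v -0.553 -1.389 -1.779
v -0.787 -3.071 -1.401
v -0.337 -2.805 -2.152
v 0.032 -2.671 -1.326
v -0.101 -1.795 -1.096
v -1.239 -2.665 -2.084
v -1.372 -1.789 -1.854
v -0.699 -2.013 -2.432
v 0.086 -2.017 -1.963
v -1.426 -2.443 -1.217
v -0.641 -2.447 -0.748
v -0.797 -1.398 -1.371
v -0.543 -3.062 -1.809
v -0.326 -2.983 -1.323
v -0.062 -2.827 -1.765
v -0.531 -1.636 -0.969
v -0.267 -1.48 -1.411
v 0.077 -2.233 -1.144
v -1.073 -2.98 -1.769
v -0.809 -2.824 -2.211
v -1.278 -1.633 -1.415
v -1.014 -1.477 -1.857
v -1.417 -2.227 -2.036
v -0.618 -1.608 -2.196
v -0.491 -2.441 -2.415
v -1.021 -2.358 -2.376
v -1.1 -1.844 -2.24
v -0.157 -1.61 -1.921
v -0.03 -2.443 -2.139
v 0.187 -2.364 -1.654
v 0.109 -1.849 -1.519
v -0.242 -1.977 -2.304
v -1.31 -2.017 -1.041
v -1.183 -2.85 -1.259
v -1.449 -2.611 -1.661
v -1.527 -2.096 -1.526
v -0.849 -2.019 -0.765
v -0.722 -2.852 -0.984
v -0.24 -2.616 -0.94
v -0.319 -2.102 -0.804
v -1.098 -2.483 -0.876
v 2.529 -0.114 -4.335
v 1.484 -0.313 -3.087
v 2.659 1.471 -3.974
v 1.613 1.272 -2.727
v 3.587 -0.392 -3.493
v 2.541 -0.591 -2.246
v 3.716 1.193 -3.133
v 2.671 0.994 -1.885
f 2 4 1
f 5 2 1
f 1 4 3
f 3 5 1
f 2 8 4
f 6 2 5
f 6 8 2
f 4 8 3
f 7 5 3
f 3 8 7
f 7 6 5
f 8 6 7
f 9 46 25
f 46 20 49
f 25 49 14
f 46 49 25
f 9 25 21
f 25 14 26
f 21 26 10
f 25 26 21
f 9 21 30
f 21 10 31
f 30 31 16
f 21 31 30
f 9 30 42
f 30 16 45
f 42 45 19
f 30 45 42
f 9 42 46
f 42 19 50
f 46 50 20
f 42 50 46
f 10 26 37
f 26 14 40
f 37 40 18
f 26 40 37
f 14 49 27
f 49 20 48
f 27 48 13
f 49 48 27
f 20 50 47
f 50 19 43
f 47 43 11
f 50 43 47
f 19 45 44
f 45 16 32
f 44 32 15
f 45 32 44
f 16 31 36
f 31 10 33
f 36 33 17
f 31 33 36
f 12 38 24
f 38 18 39
f 24 39 13
f 38 39 24
f 12 24 22
f 24 13 23
f 22 23 11
f 24 23 22
f 12 22 29
f 22 11 28
f 29 28 15
f 22 28 29
f 12 29 34
f 29 15 35
f 34 35 17
f 29 35 34
f 12 34 38
f 34 17 41
f 38 41 18
f 34 41 38
f 13 39 27
f 39 18 40
f 27 40 14
f 39 40 27
f 11 23 47
f 23 13 48
f 47 48 20
f 23 48 47
f 15 28 44
f 28 11 43
f 44 43 19
f 28 43 44
f 17 35 36
f 35 15 32
f 36 32 16
f 35 32 36
f 18 41 37
f 41 17 33
f 37 33 10
f 41 33 37
f 52 54 51
f 55 52 51
f 51 54 53
f 53 55 51
f 52 58 54
f 56 52 55
f 56 58 52
f 54 58 53
f 57 55 53
f 53 58 57
f 57 56 55
f 58 56 57

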